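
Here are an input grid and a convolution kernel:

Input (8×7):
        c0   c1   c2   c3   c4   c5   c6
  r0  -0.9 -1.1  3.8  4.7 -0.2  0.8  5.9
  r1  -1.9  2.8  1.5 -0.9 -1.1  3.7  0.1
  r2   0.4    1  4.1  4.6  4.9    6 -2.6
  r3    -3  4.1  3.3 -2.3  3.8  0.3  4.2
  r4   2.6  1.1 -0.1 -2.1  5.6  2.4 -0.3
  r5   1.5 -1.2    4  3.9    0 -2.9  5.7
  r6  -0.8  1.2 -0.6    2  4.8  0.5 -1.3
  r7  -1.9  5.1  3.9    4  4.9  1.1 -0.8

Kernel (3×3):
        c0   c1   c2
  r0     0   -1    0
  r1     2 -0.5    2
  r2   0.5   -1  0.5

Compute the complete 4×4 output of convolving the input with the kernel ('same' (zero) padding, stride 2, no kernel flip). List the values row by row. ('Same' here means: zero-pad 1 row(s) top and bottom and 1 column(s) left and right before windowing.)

Output[0,0]: The receptive field on the zero-padded input at this output position is [0 0 0 / 0 -0.9 -1.1 / 0 -1.9 2.8]. Elementwise product with the kernel and sum: 0·-1 + 0·2 + -0.9·-0.5 + -1.1·2 + 0·0.5 + -1.9·-1 + 2.8·0.5.

1.55 4.75 13.6 0.4
8.75 5.25 15.05 9.15
1.8 -7.9 -5.5 -6.4
5.75 3.35 0.25 -2.7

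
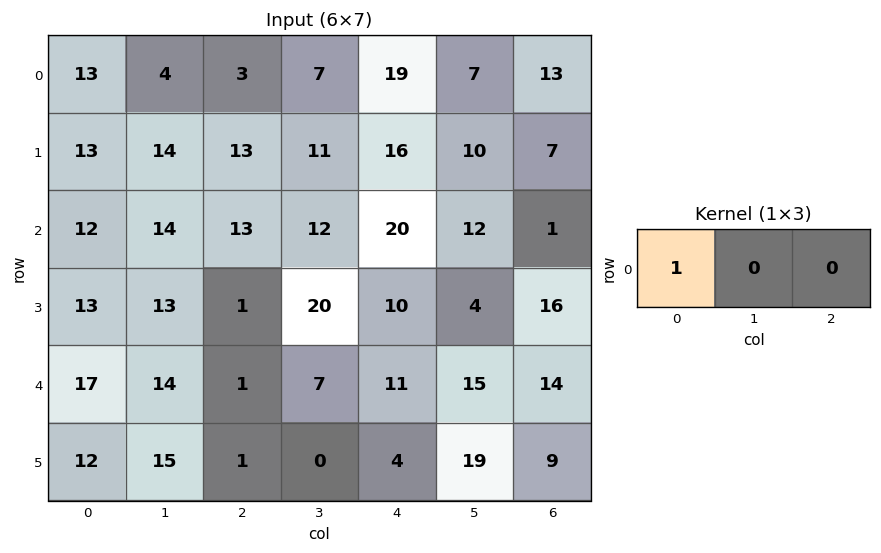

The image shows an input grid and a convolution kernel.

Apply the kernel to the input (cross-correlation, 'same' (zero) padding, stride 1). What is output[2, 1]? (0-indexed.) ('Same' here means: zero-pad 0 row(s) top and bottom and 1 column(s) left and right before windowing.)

12

The receptive field on the zero-padded input at this output position is [12 14 13]. Elementwise product with the kernel and sum: 12·1.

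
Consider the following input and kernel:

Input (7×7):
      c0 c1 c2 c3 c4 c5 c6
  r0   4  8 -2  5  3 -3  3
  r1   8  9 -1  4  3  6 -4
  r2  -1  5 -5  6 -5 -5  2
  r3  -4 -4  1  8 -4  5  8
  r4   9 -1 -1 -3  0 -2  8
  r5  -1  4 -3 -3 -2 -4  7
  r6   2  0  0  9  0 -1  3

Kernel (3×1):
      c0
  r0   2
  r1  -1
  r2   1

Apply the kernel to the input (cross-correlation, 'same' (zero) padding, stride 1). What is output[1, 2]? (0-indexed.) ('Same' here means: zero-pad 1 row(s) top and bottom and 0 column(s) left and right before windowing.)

-8

The receptive field on the zero-padded input at this output position is [-2 / -1 / -5]. Elementwise product with the kernel and sum: -2·2 + -1·-1 + -5·1.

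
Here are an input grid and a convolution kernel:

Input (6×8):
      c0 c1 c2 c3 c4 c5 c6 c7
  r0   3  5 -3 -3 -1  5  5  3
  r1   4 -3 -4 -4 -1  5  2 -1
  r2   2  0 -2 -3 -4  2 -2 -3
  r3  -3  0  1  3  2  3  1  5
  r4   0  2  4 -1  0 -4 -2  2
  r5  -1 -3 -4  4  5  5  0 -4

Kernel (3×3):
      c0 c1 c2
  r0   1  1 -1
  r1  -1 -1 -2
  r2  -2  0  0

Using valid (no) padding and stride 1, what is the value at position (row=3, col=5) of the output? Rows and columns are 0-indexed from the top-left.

The receptive field on the input at this output position is [3 1 5 / -4 -2 2 / 5 0 -4]. Elementwise product with the kernel and sum: 3·1 + 1·1 + 5·-1 + -4·-1 + -2·-1 + 2·-2 + 5·-2.

-9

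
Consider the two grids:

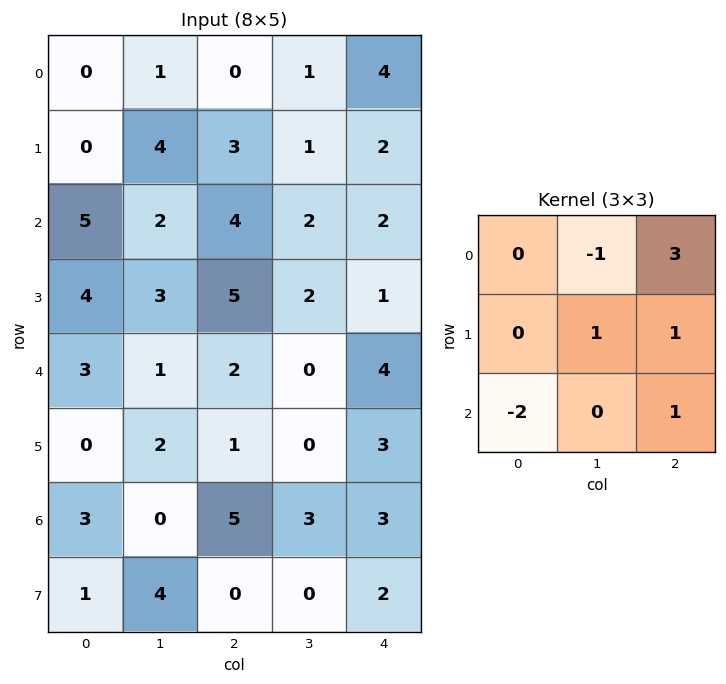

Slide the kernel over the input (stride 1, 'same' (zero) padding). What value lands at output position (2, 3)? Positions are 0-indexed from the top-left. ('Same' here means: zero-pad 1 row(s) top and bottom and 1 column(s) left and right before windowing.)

0

The receptive field on the zero-padded input at this output position is [3 1 2 / 4 2 2 / 5 2 1]. Elementwise product with the kernel and sum: 1·-1 + 2·3 + 2·1 + 2·1 + 5·-2 + 1·1.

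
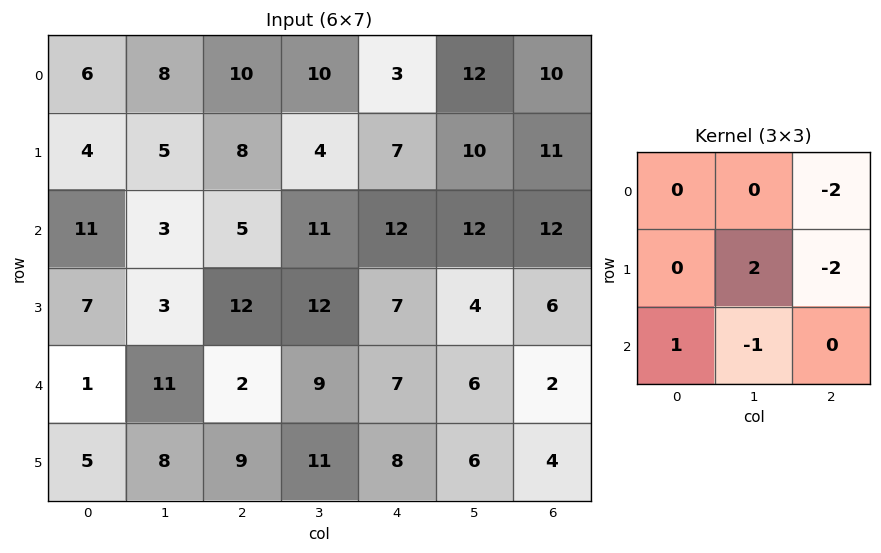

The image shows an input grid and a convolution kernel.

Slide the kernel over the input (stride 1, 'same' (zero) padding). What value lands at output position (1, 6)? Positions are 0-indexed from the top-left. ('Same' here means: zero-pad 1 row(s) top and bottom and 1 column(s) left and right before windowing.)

22

The receptive field on the zero-padded input at this output position is [12 10 0 / 10 11 0 / 12 12 0]. Elementwise product with the kernel and sum: 0·-2 + 11·2 + 0·-2 + 12·1 + 12·-1.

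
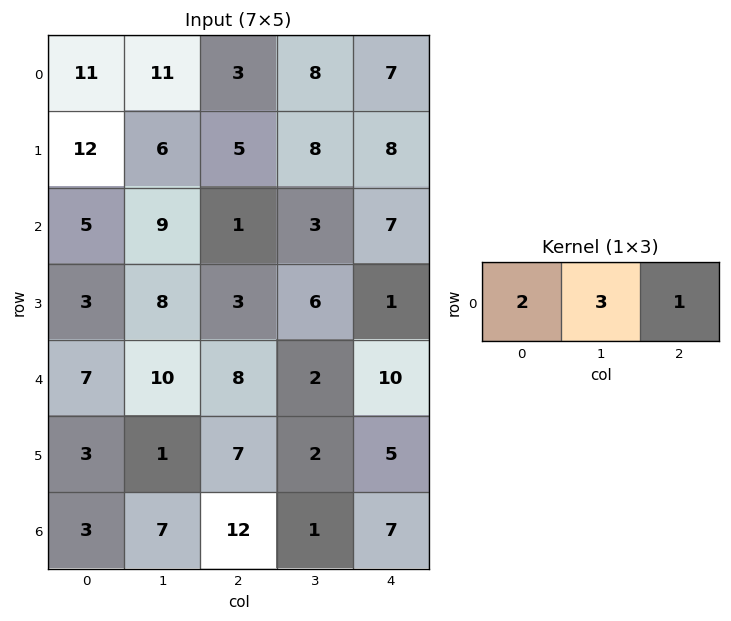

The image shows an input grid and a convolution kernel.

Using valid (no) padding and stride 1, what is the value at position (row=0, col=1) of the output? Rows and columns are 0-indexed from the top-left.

39

The receptive field on the input at this output position is [11 3 8]. Elementwise product with the kernel and sum: 11·2 + 3·3 + 8·1.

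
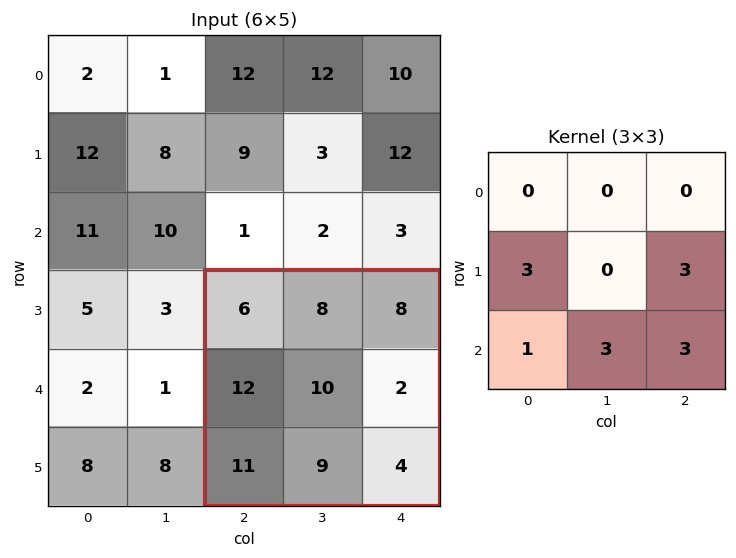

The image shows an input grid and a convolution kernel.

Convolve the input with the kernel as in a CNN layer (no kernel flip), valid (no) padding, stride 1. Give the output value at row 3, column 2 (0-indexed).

92

The receptive field on the input at this output position is [6 8 8 / 12 10 2 / 11 9 4]. Elementwise product with the kernel and sum: 12·3 + 2·3 + 11·1 + 9·3 + 4·3.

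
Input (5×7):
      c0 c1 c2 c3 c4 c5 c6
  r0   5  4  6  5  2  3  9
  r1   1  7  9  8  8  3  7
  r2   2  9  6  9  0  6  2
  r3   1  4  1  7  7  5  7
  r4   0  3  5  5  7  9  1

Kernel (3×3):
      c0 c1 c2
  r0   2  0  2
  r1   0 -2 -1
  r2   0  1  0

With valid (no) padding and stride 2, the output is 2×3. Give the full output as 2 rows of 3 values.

8 1 15
10 -4 -4

Output[0,0]: The receptive field on the input at this output position is [5 4 6 / 1 7 9 / 2 9 6]. Elementwise product with the kernel and sum: 5·2 + 6·2 + 7·-2 + 9·-1 + 9·1.
Output[0,1]: The receptive field on the input at this output position is [6 5 2 / 9 8 8 / 6 9 0]. Elementwise product with the kernel and sum: 6·2 + 2·2 + 8·-2 + 8·-1 + 9·1.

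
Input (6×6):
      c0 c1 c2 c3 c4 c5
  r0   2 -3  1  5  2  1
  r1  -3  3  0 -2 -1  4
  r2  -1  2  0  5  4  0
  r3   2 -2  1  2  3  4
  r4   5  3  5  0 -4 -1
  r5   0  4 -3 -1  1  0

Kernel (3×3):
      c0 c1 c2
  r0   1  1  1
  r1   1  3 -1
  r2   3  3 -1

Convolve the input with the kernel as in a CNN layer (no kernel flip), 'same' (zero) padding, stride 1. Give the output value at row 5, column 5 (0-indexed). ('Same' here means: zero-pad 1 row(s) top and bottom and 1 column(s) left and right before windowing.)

-4

The receptive field on the zero-padded input at this output position is [-4 -1 0 / 1 0 0 / 0 0 0]. Elementwise product with the kernel and sum: -4·1 + -1·1 + 0·1 + 1·1 + 0·3 + 0·-1 + 0·3 + 0·3 + 0·-1.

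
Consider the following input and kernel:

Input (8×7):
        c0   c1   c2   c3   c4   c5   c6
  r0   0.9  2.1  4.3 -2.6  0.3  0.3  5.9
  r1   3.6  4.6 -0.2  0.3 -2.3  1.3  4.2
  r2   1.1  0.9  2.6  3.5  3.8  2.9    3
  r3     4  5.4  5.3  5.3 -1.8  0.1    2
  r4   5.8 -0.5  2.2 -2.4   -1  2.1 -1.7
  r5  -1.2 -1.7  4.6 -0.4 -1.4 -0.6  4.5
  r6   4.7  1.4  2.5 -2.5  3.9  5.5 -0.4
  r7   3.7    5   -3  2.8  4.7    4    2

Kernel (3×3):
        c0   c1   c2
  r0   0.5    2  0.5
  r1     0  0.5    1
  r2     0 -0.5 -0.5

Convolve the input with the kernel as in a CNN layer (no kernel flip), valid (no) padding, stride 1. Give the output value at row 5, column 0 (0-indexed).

The receptive field on the input at this output position is [-1.2 -1.7 4.6 / 4.7 1.4 2.5 / 3.7 5 -3]. Elementwise product with the kernel and sum: -1.2·0.5 + -1.7·2 + 4.6·0.5 + 1.4·0.5 + 2.5·1 + 5·-0.5 + -3·-0.5.

0.5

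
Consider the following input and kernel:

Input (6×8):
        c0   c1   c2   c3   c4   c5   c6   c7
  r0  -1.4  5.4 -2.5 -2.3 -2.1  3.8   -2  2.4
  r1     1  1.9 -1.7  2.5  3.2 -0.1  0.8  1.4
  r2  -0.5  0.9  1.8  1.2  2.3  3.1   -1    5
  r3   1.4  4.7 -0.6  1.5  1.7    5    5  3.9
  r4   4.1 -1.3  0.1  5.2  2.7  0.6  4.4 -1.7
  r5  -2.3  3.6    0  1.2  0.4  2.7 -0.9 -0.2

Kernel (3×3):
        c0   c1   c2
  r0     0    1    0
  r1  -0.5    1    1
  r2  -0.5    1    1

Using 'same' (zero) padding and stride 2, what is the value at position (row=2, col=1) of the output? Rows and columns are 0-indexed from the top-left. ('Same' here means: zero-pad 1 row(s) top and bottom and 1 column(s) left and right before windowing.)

4.75

The receptive field on the zero-padded input at this output position is [4.7 -0.6 1.5 / -1.3 0.1 5.2 / 3.6 0 1.2]. Elementwise product with the kernel and sum: -0.6·1 + -1.3·-0.5 + 0.1·1 + 5.2·1 + 3.6·-0.5 + 0·1 + 1.2·1.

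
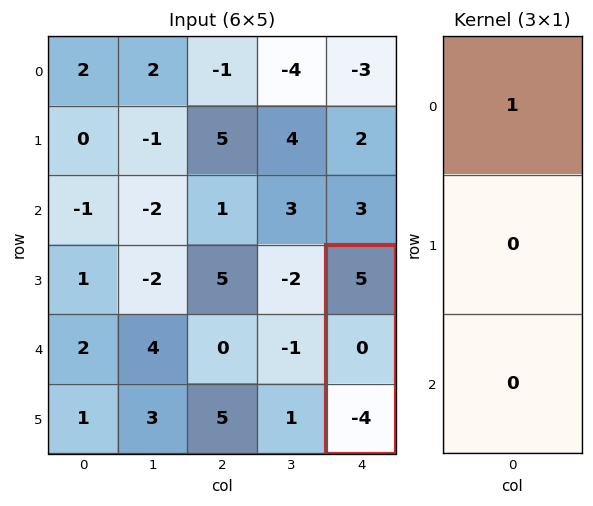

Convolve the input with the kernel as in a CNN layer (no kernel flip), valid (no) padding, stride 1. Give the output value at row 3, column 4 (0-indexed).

The receptive field on the input at this output position is [5 / 0 / -4]. Elementwise product with the kernel and sum: 5·1.

5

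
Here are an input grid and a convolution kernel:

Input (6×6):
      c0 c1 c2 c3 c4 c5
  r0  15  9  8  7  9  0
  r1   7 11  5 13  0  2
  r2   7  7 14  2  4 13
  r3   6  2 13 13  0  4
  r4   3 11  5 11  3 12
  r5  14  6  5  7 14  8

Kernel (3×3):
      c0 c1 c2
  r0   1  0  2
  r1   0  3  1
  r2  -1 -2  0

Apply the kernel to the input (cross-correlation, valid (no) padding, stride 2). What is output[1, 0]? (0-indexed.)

The receptive field on the input at this output position is [7 7 14 / 6 2 13 / 3 11 5]. Elementwise product with the kernel and sum: 7·1 + 14·2 + 2·3 + 13·1 + 3·-1 + 11·-2.

29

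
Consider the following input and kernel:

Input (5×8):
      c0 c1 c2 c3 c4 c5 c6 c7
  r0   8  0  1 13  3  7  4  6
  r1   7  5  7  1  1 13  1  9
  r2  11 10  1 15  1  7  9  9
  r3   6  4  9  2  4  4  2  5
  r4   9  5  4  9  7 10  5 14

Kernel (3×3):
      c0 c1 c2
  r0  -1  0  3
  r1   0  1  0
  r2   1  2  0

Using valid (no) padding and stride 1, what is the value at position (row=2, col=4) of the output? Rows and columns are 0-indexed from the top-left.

The receptive field on the input at this output position is [1 7 9 / 4 4 2 / 7 10 5]. Elementwise product with the kernel and sum: 1·-1 + 9·3 + 4·1 + 7·1 + 10·2.

57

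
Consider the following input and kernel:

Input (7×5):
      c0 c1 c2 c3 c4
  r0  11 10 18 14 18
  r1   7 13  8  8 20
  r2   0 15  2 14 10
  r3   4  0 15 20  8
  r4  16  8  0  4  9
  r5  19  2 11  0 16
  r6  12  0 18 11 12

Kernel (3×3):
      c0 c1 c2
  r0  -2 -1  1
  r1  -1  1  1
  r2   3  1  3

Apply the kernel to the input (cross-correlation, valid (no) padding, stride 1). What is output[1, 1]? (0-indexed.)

The receptive field on the input at this output position is [13 8 8 / 15 2 14 / 0 15 20]. Elementwise product with the kernel and sum: 13·-2 + 8·-1 + 8·1 + 15·-1 + 2·1 + 14·1 + 0·3 + 15·1 + 20·3.

50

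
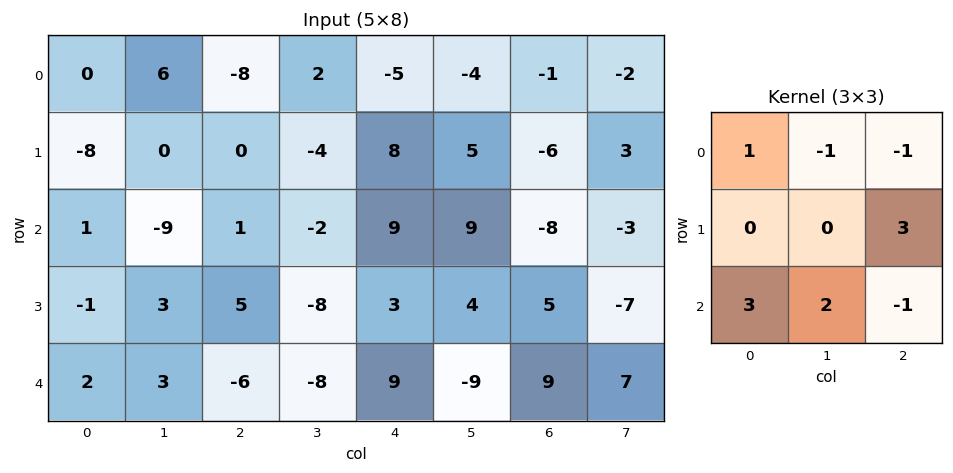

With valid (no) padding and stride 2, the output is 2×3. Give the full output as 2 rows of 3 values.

-14 9 35
42 -40 23

Output[0,0]: The receptive field on the input at this output position is [0 6 -8 / -8 0 0 / 1 -9 1]. Elementwise product with the kernel and sum: 0·1 + 6·-1 + -8·-1 + 0·3 + 1·3 + -9·2 + 1·-1.
Output[0,1]: The receptive field on the input at this output position is [-8 2 -5 / 0 -4 8 / 1 -2 9]. Elementwise product with the kernel and sum: -8·1 + 2·-1 + -5·-1 + 8·3 + 1·3 + -2·2 + 9·-1.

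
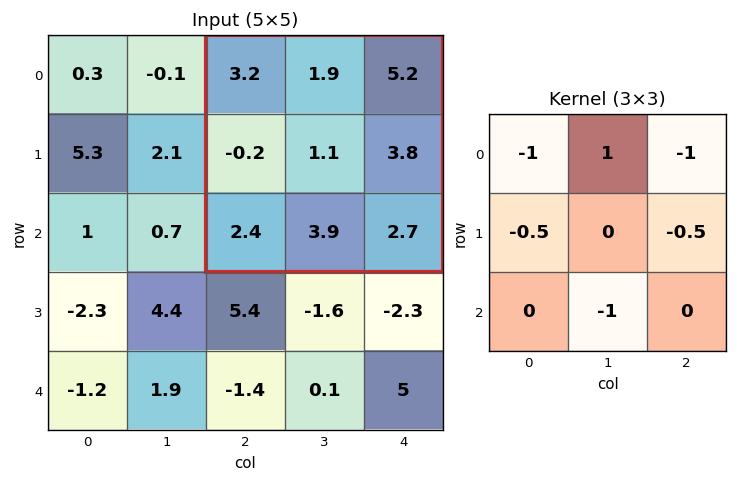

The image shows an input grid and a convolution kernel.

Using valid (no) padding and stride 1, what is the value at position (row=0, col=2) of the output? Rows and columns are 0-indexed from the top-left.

-12.2

The receptive field on the input at this output position is [3.2 1.9 5.2 / -0.2 1.1 3.8 / 2.4 3.9 2.7]. Elementwise product with the kernel and sum: 3.2·-1 + 1.9·1 + 5.2·-1 + -0.2·-0.5 + 3.8·-0.5 + 3.9·-1.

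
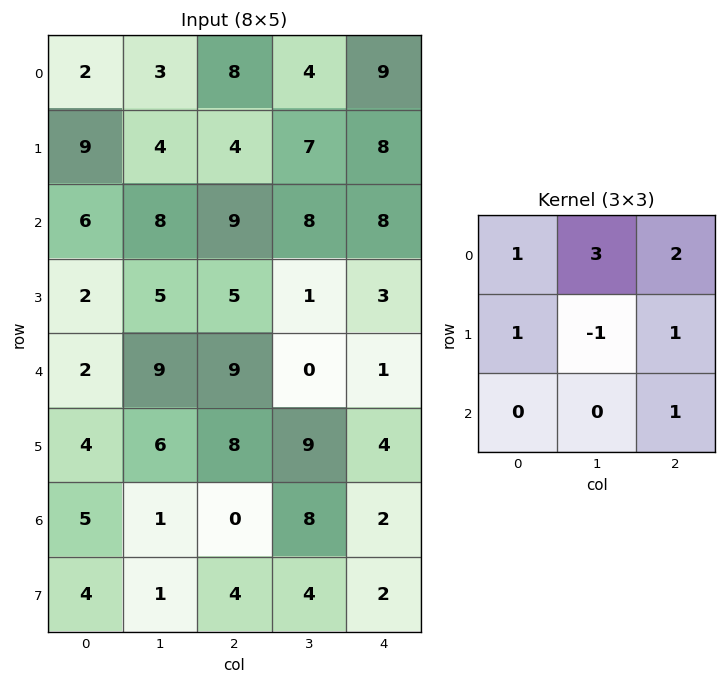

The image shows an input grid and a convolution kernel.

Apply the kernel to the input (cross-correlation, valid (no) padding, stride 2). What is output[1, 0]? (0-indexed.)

59

The receptive field on the input at this output position is [6 8 9 / 2 5 5 / 2 9 9]. Elementwise product with the kernel and sum: 6·1 + 8·3 + 9·2 + 2·1 + 5·-1 + 5·1 + 9·1.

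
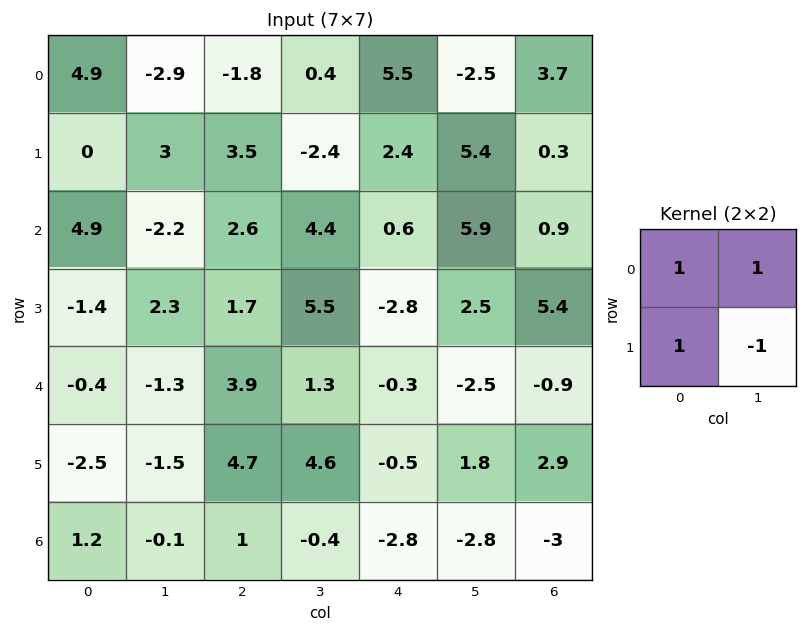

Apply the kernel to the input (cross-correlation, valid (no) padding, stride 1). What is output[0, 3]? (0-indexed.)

1.1

The receptive field on the input at this output position is [0.4 5.5 / -2.4 2.4]. Elementwise product with the kernel and sum: 0.4·1 + 5.5·1 + -2.4·1 + 2.4·-1.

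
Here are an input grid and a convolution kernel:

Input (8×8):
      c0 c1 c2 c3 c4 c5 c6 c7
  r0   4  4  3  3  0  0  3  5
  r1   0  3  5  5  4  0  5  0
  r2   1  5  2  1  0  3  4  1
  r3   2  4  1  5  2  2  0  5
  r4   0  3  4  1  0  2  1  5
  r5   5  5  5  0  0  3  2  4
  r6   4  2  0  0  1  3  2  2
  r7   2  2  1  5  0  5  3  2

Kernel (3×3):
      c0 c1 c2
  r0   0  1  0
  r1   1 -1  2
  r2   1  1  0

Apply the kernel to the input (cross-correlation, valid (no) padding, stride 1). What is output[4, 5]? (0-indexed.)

The receptive field on the input at this output position is [2 1 5 / 3 2 4 / 3 2 2]. Elementwise product with the kernel and sum: 1·1 + 3·1 + 2·-1 + 4·2 + 3·1 + 2·1.

15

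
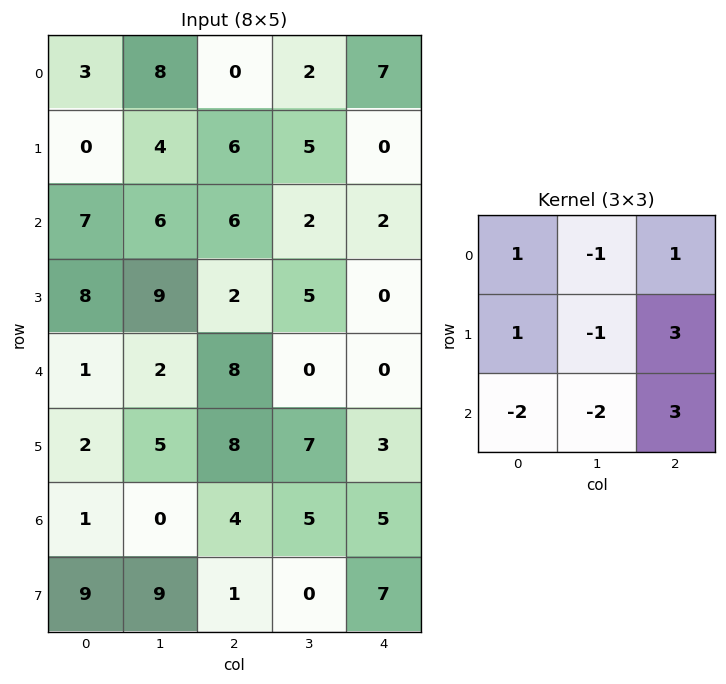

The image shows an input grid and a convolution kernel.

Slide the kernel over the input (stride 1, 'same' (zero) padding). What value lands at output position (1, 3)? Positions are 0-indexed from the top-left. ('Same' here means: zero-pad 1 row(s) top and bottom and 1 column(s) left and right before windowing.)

The receptive field on the zero-padded input at this output position is [0 2 7 / 6 5 0 / 6 2 2]. Elementwise product with the kernel and sum: 0·1 + 2·-1 + 7·1 + 6·1 + 5·-1 + 0·3 + 6·-2 + 2·-2 + 2·3.

-4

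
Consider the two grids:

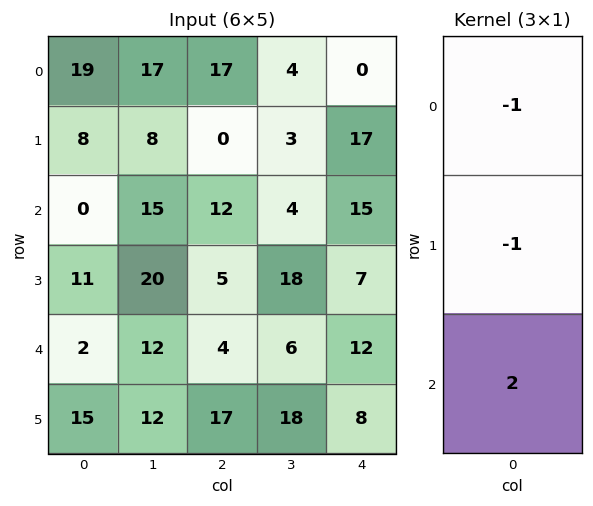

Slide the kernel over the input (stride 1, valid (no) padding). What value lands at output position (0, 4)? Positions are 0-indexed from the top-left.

13

The receptive field on the input at this output position is [0 / 17 / 15]. Elementwise product with the kernel and sum: 0·-1 + 17·-1 + 15·2.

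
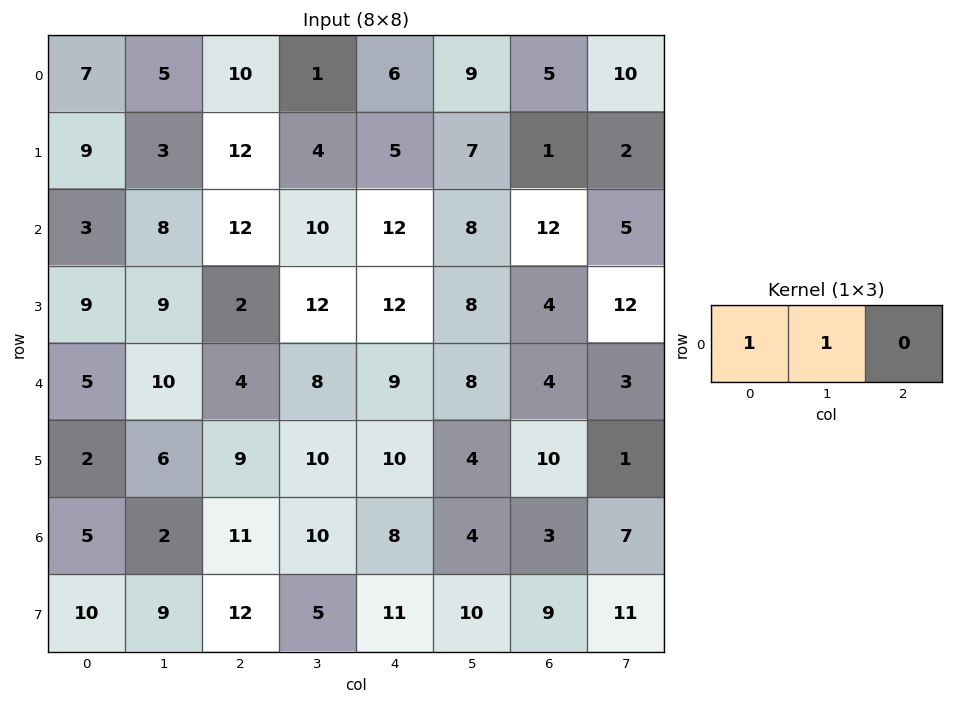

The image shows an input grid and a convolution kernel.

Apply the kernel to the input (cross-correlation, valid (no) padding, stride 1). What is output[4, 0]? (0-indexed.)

15

The receptive field on the input at this output position is [5 10 4]. Elementwise product with the kernel and sum: 5·1 + 10·1.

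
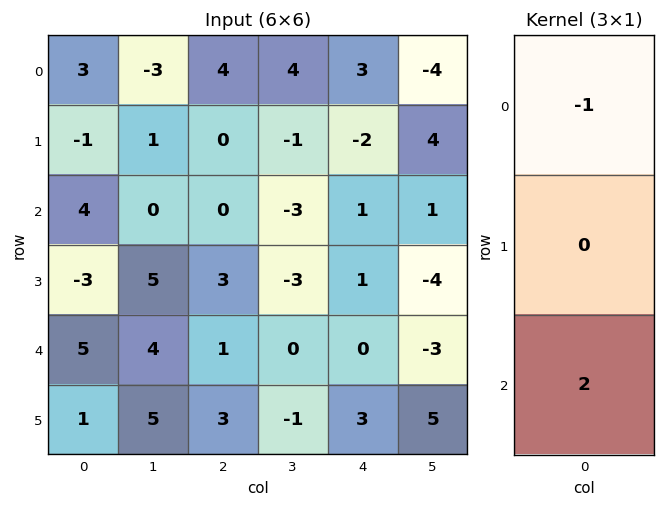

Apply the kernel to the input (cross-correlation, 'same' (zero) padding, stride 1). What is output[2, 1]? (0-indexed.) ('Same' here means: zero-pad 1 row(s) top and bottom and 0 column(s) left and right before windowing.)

The receptive field on the zero-padded input at this output position is [1 / 0 / 5]. Elementwise product with the kernel and sum: 1·-1 + 5·2.

9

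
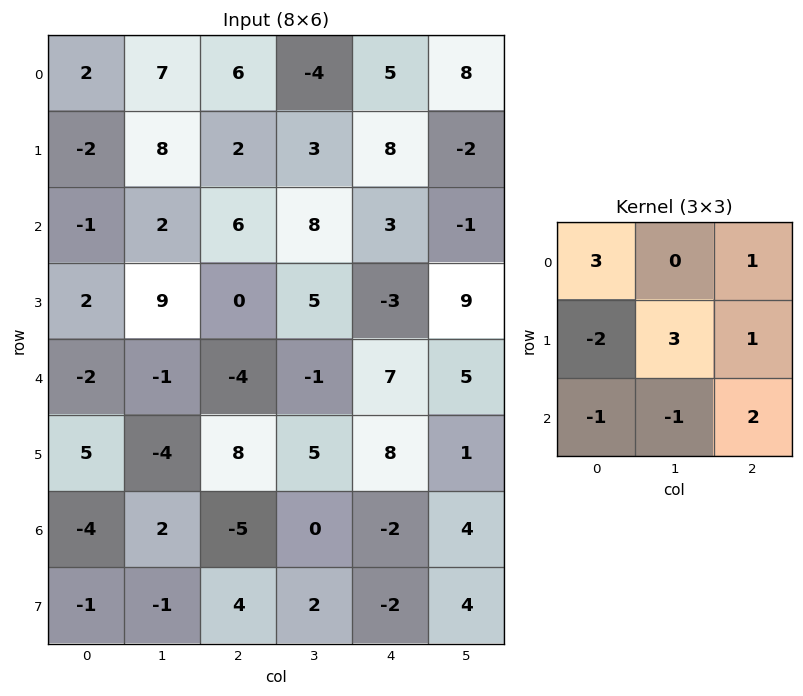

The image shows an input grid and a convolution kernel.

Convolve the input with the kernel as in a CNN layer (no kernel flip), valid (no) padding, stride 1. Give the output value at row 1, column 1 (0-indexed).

50

The receptive field on the input at this output position is [8 2 3 / 2 6 8 / 9 0 5]. Elementwise product with the kernel and sum: 8·3 + 3·1 + 2·-2 + 6·3 + 8·1 + 9·-1 + 0·-1 + 5·2.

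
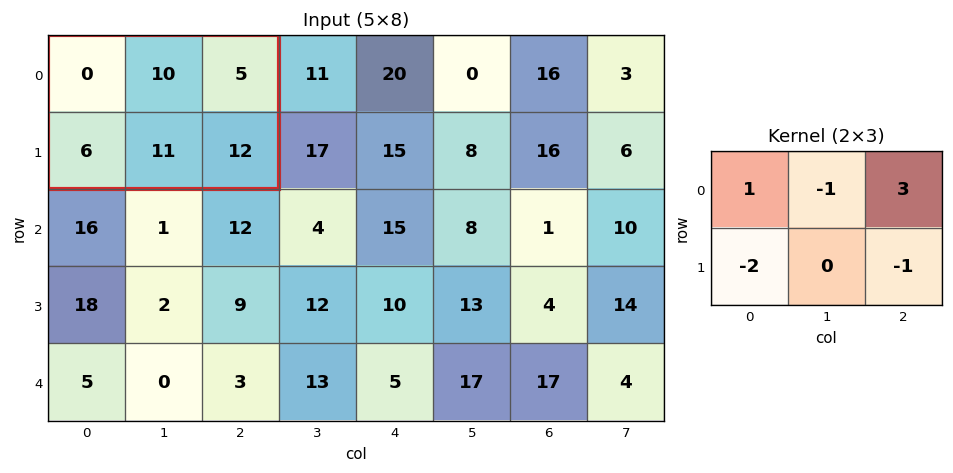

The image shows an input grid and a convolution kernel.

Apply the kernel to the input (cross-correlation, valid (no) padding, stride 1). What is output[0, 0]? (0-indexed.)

-19

The receptive field on the input at this output position is [0 10 5 / 6 11 12]. Elementwise product with the kernel and sum: 0·1 + 10·-1 + 5·3 + 6·-2 + 12·-1.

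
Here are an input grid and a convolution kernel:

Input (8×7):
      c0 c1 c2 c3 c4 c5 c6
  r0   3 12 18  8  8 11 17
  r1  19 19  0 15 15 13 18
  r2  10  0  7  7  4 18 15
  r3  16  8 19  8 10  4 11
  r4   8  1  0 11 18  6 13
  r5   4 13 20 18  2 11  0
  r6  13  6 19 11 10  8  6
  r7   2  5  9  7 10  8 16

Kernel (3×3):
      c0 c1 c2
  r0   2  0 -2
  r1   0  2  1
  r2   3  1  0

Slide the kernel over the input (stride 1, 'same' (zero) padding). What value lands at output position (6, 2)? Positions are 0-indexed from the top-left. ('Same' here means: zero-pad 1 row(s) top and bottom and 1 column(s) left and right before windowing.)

63

The receptive field on the zero-padded input at this output position is [13 20 18 / 6 19 11 / 5 9 7]. Elementwise product with the kernel and sum: 13·2 + 18·-2 + 19·2 + 11·1 + 5·3 + 9·1.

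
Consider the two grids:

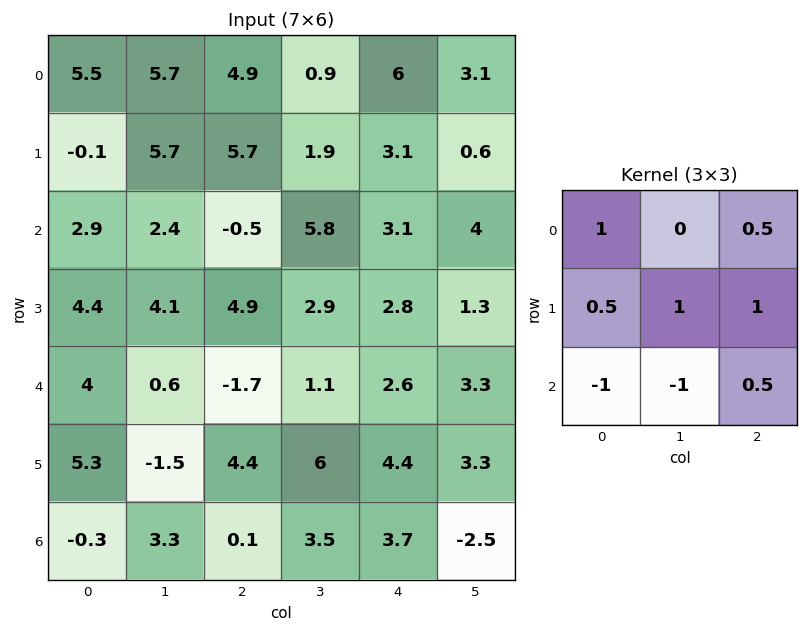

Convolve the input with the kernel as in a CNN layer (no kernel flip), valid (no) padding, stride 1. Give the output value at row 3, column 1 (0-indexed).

The receptive field on the input at this output position is [4.1 4.9 2.9 / 0.6 -1.7 1.1 / -1.5 4.4 6]. Elementwise product with the kernel and sum: 4.1·1 + 2.9·0.5 + 0.6·0.5 + -1.7·1 + 1.1·1 + -1.5·-1 + 4.4·-1 + 6·0.5.

5.35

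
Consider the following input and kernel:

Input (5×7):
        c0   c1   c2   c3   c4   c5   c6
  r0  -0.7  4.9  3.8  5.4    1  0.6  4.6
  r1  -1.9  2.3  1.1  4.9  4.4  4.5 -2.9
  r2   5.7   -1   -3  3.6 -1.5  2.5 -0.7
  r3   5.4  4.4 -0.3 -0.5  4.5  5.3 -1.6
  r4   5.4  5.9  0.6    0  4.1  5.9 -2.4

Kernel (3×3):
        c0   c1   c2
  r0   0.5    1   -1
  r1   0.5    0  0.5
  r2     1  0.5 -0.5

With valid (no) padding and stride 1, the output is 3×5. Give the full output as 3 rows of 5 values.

Output[0,0]: The receptive field on the input at this output position is [-0.7 4.9 3.8 / -1.9 2.3 1.1 / 5.7 -1 -3]. Elementwise product with the kernel and sum: -0.7·0.5 + 4.9·1 + 3.8·-1 + -1.9·0.5 + 1.1·0.5 + 5.7·1 + -1·0.5 + -3·-0.5.

7.05 0.15 8.6 9.4 -2.65
9.35 3.15 -4 4.5 16.45
15.45 1.05 4.25 -0.7 12.15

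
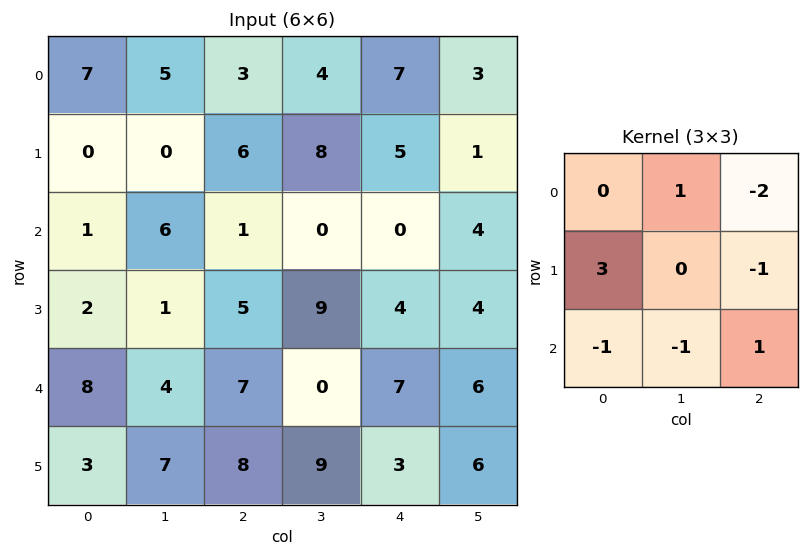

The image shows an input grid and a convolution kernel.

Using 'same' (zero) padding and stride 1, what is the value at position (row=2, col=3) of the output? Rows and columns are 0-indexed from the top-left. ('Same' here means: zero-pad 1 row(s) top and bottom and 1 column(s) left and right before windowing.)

The receptive field on the zero-padded input at this output position is [6 8 5 / 1 0 0 / 5 9 4]. Elementwise product with the kernel and sum: 8·1 + 5·-2 + 1·3 + 0·-1 + 5·-1 + 9·-1 + 4·1.

-9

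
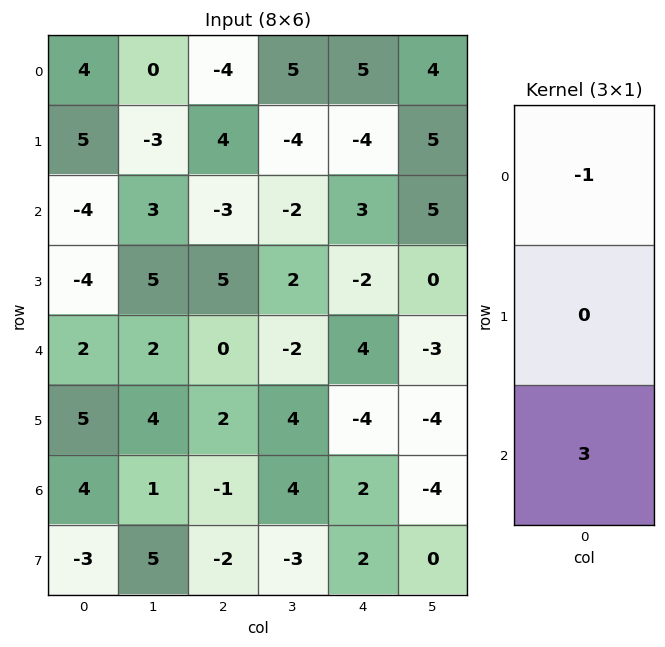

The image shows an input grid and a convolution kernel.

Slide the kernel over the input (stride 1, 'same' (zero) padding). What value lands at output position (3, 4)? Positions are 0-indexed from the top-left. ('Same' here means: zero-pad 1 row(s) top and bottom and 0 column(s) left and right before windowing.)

9

The receptive field on the zero-padded input at this output position is [3 / -2 / 4]. Elementwise product with the kernel and sum: 3·-1 + 4·3.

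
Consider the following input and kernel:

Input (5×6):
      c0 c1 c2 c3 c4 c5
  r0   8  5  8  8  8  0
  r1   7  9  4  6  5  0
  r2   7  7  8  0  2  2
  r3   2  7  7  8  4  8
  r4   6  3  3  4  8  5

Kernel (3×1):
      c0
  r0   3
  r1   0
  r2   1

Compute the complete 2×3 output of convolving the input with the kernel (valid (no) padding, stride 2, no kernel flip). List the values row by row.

31 32 26
27 27 14

Output[0,0]: The receptive field on the input at this output position is [8 / 7 / 7]. Elementwise product with the kernel and sum: 8·3 + 7·1.
Output[0,1]: The receptive field on the input at this output position is [8 / 4 / 8]. Elementwise product with the kernel and sum: 8·3 + 8·1.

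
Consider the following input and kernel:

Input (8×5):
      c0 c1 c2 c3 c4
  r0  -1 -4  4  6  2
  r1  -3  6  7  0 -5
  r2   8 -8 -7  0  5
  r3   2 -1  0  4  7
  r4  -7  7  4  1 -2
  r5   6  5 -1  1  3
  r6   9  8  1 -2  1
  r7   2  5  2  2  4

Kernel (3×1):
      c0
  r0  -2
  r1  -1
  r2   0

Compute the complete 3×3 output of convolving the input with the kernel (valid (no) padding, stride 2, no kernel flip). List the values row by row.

Output[0,0]: The receptive field on the input at this output position is [-1 / -3 / 8]. Elementwise product with the kernel and sum: -1·-2 + -3·-1.
Output[0,1]: The receptive field on the input at this output position is [4 / 7 / -7]. Elementwise product with the kernel and sum: 4·-2 + 7·-1.

5 -15 1
-18 14 -17
8 -7 1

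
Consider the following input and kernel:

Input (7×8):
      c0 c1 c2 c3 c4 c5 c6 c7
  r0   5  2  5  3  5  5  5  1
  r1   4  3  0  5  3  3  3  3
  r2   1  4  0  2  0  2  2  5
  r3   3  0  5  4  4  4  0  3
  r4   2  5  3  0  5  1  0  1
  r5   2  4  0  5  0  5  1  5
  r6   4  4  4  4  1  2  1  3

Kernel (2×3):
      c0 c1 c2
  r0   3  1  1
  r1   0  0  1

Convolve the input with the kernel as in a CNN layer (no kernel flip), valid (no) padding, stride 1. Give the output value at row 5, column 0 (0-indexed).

14

The receptive field on the input at this output position is [2 4 0 / 4 4 4]. Elementwise product with the kernel and sum: 2·3 + 4·1 + 0·1 + 4·1.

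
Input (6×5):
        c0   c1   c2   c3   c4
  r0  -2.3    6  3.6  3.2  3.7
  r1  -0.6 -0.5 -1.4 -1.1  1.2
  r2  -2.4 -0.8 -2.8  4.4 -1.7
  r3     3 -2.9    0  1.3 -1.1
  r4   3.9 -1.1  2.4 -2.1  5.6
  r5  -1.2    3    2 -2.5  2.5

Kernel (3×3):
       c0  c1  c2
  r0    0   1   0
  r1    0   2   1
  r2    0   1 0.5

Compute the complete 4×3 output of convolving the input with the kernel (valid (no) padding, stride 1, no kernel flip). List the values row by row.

Output[0,0]: The receptive field on the input at this output position is [-2.3 6 3.6 / -0.6 -0.5 -1.4 / -2.4 -0.8 -2.8]. Elementwise product with the kernel and sum: 6·1 + -0.5·2 + -1.4·1 + -0.8·1 + -2.8·0.5.

1.4 -0.9 5.75
-7.8 -1.95 6.75
-6.5 -0.15 6.6
1.3 3.45 1.45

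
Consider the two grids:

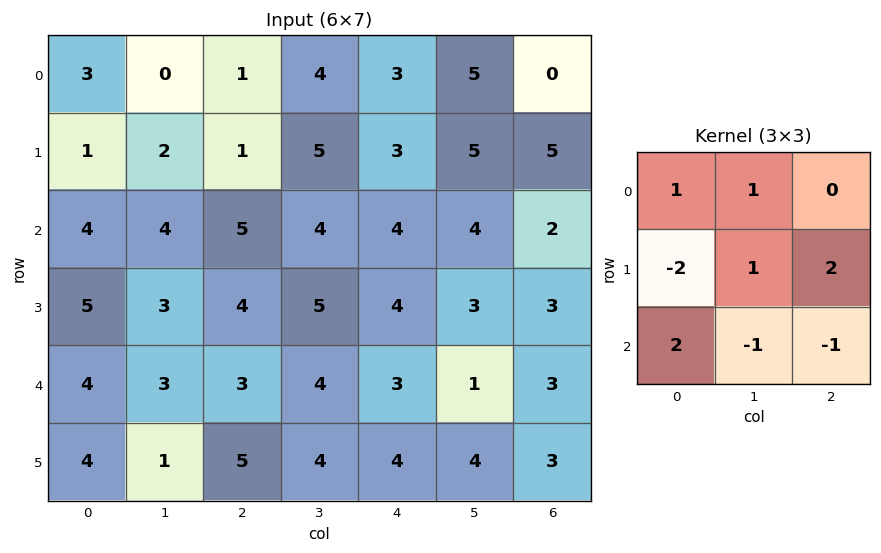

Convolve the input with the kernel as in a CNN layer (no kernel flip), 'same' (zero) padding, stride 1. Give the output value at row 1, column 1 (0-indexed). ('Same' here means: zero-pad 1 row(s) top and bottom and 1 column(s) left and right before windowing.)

The receptive field on the zero-padded input at this output position is [3 0 1 / 1 2 1 / 4 4 5]. Elementwise product with the kernel and sum: 3·1 + 0·1 + 1·-2 + 2·1 + 1·2 + 4·2 + 4·-1 + 5·-1.

4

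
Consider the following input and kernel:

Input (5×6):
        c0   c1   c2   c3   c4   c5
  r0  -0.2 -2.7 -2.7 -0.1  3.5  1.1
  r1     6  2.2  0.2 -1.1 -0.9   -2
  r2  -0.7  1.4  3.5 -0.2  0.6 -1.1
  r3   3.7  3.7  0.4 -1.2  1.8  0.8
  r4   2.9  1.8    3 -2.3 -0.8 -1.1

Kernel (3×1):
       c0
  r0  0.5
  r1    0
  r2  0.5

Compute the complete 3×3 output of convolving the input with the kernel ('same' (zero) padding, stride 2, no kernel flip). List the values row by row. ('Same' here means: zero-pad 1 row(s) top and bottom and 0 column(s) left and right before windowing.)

Output[0,0]: The receptive field on the zero-padded input at this output position is [0 / -0.2 / 6]. Elementwise product with the kernel and sum: 0·0.5 + 6·0.5.

3 0.1 -0.45
4.85 0.3 0.45
1.85 0.2 0.9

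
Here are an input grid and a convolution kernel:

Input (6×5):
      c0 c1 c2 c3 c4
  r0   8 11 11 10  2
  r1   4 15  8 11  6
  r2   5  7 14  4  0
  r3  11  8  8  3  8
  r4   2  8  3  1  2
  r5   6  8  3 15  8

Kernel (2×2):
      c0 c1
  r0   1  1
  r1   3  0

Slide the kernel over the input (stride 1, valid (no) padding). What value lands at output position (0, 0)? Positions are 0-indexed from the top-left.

31

The receptive field on the input at this output position is [8 11 / 4 15]. Elementwise product with the kernel and sum: 8·1 + 11·1 + 4·3.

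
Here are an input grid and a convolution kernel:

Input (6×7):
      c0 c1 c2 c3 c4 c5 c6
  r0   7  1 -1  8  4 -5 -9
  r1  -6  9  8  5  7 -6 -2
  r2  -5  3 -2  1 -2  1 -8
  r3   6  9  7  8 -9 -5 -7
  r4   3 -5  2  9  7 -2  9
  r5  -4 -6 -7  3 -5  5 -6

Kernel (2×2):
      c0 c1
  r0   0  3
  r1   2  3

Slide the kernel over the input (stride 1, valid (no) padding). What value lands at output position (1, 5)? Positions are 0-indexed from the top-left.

The receptive field on the input at this output position is [-6 -2 / 1 -8]. Elementwise product with the kernel and sum: -2·3 + 1·2 + -8·3.

-28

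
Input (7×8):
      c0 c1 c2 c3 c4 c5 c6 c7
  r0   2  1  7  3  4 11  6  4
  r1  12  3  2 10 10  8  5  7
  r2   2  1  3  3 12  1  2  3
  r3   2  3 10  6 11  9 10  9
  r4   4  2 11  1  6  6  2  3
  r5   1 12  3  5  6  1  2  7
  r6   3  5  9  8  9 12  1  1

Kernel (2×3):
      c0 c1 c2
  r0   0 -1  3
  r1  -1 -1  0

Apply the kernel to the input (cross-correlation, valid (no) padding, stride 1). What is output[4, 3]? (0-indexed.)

The receptive field on the input at this output position is [1 6 6 / 5 6 1]. Elementwise product with the kernel and sum: 6·-1 + 6·3 + 5·-1 + 6·-1.

1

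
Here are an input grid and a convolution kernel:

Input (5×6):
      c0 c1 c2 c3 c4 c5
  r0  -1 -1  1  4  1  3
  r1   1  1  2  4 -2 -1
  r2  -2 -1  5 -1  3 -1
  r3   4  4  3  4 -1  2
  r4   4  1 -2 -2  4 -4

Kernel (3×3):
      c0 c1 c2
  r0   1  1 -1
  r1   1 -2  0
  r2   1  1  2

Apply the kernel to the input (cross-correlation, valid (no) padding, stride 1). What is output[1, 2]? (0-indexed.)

The receptive field on the input at this output position is [2 4 -2 / 5 -1 3 / 3 4 -1]. Elementwise product with the kernel and sum: 2·1 + 4·1 + -2·-1 + 5·1 + -1·-2 + 3·1 + 4·1 + -1·2.

20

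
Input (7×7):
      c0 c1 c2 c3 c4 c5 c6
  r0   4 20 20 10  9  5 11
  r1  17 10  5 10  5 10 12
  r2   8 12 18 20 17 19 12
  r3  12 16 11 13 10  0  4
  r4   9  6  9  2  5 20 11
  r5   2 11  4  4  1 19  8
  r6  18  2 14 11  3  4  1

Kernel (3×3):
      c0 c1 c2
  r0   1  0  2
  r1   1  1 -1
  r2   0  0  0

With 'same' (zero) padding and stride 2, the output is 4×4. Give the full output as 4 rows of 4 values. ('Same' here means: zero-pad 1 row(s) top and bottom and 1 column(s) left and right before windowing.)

-16 30 14 16
16 40 48 41
35 55 0 31
38 24 52 24

Output[0,0]: The receptive field on the zero-padded input at this output position is [0 0 0 / 0 4 20 / 0 17 10]. Elementwise product with the kernel and sum: 0·1 + 0·2 + 0·1 + 4·1 + 20·-1.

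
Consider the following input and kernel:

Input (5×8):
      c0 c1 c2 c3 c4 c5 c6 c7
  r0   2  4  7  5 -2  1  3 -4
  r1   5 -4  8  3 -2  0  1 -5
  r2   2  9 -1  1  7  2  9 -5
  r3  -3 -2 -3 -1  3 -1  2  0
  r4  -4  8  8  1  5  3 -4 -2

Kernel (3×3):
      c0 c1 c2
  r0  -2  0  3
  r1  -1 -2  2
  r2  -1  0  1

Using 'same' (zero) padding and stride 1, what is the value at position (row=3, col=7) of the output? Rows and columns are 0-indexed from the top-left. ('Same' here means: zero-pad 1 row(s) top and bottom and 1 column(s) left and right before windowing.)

-16

The receptive field on the zero-padded input at this output position is [9 -5 0 / 2 0 0 / -4 -2 0]. Elementwise product with the kernel and sum: 9·-2 + 0·3 + 2·-1 + 0·-2 + 0·2 + -4·-1 + 0·1.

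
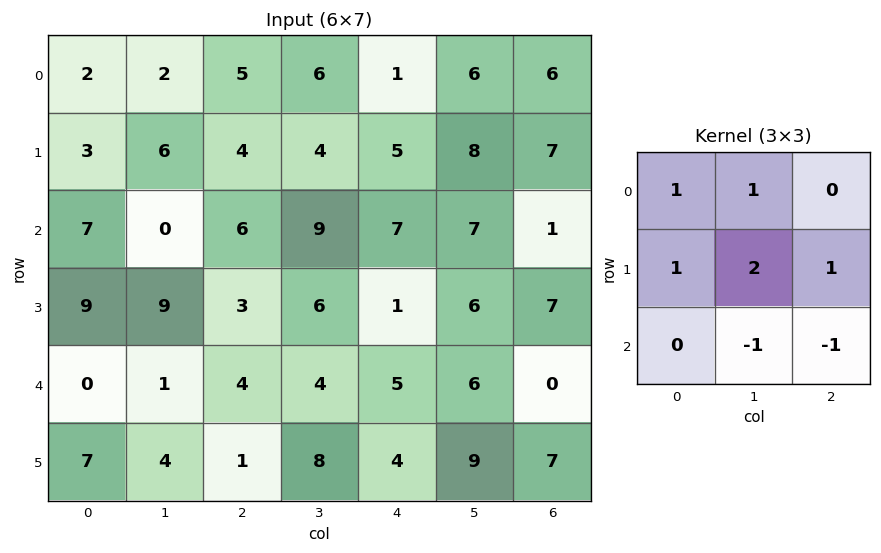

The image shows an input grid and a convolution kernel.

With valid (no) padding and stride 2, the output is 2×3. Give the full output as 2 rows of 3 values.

17 12 27
32 22 28

Output[0,0]: The receptive field on the input at this output position is [2 2 5 / 3 6 4 / 7 0 6]. Elementwise product with the kernel and sum: 2·1 + 2·1 + 3·1 + 6·2 + 4·1 + 0·-1 + 6·-1.
Output[0,1]: The receptive field on the input at this output position is [5 6 1 / 4 4 5 / 6 9 7]. Elementwise product with the kernel and sum: 5·1 + 6·1 + 4·1 + 4·2 + 5·1 + 9·-1 + 7·-1.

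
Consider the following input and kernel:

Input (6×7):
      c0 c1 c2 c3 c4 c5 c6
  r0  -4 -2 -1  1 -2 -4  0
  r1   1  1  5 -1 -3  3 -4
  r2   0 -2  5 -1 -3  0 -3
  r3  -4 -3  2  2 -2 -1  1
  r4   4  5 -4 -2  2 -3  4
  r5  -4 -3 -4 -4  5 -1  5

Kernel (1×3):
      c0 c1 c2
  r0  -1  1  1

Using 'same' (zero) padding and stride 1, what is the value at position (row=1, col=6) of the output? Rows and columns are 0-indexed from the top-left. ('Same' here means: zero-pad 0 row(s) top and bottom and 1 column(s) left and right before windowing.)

The receptive field on the zero-padded input at this output position is [3 -4 0]. Elementwise product with the kernel and sum: 3·-1 + -4·1 + 0·1.

-7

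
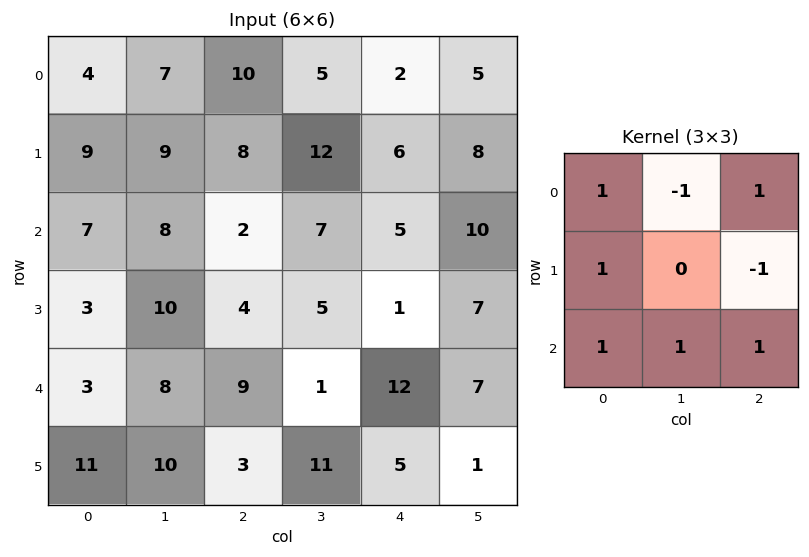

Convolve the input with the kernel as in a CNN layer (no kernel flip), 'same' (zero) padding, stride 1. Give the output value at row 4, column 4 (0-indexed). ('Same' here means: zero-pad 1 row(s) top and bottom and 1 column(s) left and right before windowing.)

22

The receptive field on the zero-padded input at this output position is [5 1 7 / 1 12 7 / 11 5 1]. Elementwise product with the kernel and sum: 5·1 + 1·-1 + 7·1 + 1·1 + 7·-1 + 11·1 + 5·1 + 1·1.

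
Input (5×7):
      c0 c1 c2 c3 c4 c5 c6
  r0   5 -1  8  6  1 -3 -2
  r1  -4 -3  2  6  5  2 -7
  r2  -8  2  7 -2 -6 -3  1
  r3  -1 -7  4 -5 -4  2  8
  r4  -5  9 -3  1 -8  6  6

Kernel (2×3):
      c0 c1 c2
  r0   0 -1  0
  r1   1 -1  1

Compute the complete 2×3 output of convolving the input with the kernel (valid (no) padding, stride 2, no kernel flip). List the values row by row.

2 -5 -1
8 7 5

Output[0,0]: The receptive field on the input at this output position is [5 -1 8 / -4 -3 2]. Elementwise product with the kernel and sum: -1·-1 + -4·1 + -3·-1 + 2·1.
Output[0,1]: The receptive field on the input at this output position is [8 6 1 / 2 6 5]. Elementwise product with the kernel and sum: 6·-1 + 2·1 + 6·-1 + 5·1.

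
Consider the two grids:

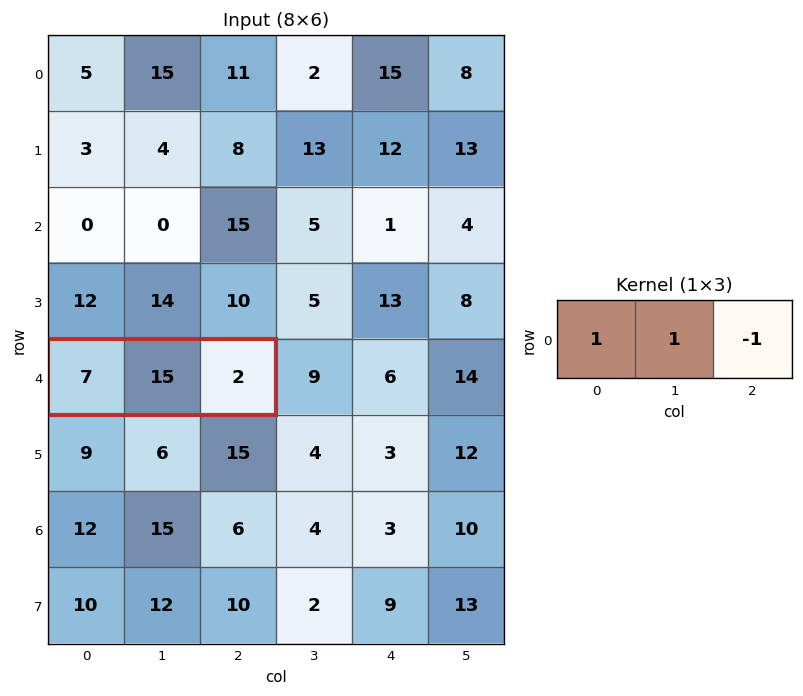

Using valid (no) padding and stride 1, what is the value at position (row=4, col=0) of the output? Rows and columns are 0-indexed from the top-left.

20

The receptive field on the input at this output position is [7 15 2]. Elementwise product with the kernel and sum: 7·1 + 15·1 + 2·-1.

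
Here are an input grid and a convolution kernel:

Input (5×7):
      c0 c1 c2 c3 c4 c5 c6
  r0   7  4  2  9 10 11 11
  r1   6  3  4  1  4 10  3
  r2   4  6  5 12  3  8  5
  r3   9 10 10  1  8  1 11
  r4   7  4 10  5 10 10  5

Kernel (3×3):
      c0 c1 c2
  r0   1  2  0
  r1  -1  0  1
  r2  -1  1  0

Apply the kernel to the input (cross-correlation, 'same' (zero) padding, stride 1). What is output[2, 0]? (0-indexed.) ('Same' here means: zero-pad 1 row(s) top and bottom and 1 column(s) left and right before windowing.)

27

The receptive field on the zero-padded input at this output position is [0 6 3 / 0 4 6 / 0 9 10]. Elementwise product with the kernel and sum: 0·1 + 6·2 + 0·-1 + 6·1 + 0·-1 + 9·1.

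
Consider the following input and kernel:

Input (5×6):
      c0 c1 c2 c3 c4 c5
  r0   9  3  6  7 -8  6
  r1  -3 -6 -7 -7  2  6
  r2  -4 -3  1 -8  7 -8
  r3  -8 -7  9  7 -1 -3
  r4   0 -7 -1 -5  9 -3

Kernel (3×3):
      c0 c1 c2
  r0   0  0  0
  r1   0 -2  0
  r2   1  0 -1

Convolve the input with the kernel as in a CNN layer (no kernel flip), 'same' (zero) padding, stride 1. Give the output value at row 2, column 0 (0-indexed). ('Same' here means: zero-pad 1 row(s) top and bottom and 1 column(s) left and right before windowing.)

15

The receptive field on the zero-padded input at this output position is [0 -3 -6 / 0 -4 -3 / 0 -8 -7]. Elementwise product with the kernel and sum: -4·-2 + 0·1 + -7·-1.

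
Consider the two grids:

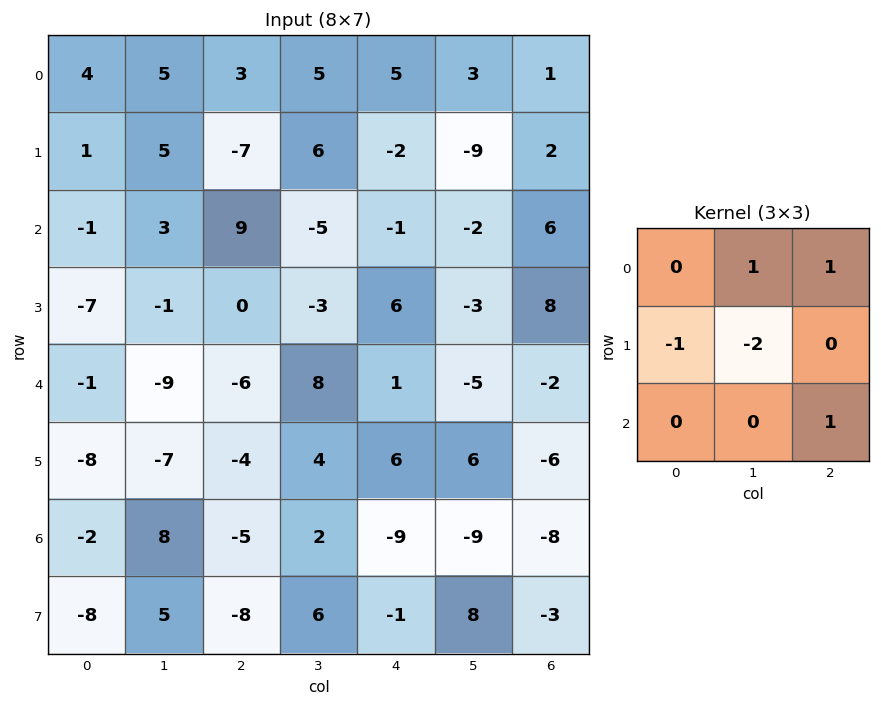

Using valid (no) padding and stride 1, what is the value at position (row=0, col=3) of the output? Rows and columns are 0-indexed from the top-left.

The receptive field on the input at this output position is [5 5 3 / 6 -2 -9 / -5 -1 -2]. Elementwise product with the kernel and sum: 5·1 + 3·1 + 6·-1 + -2·-2 + -2·1.

4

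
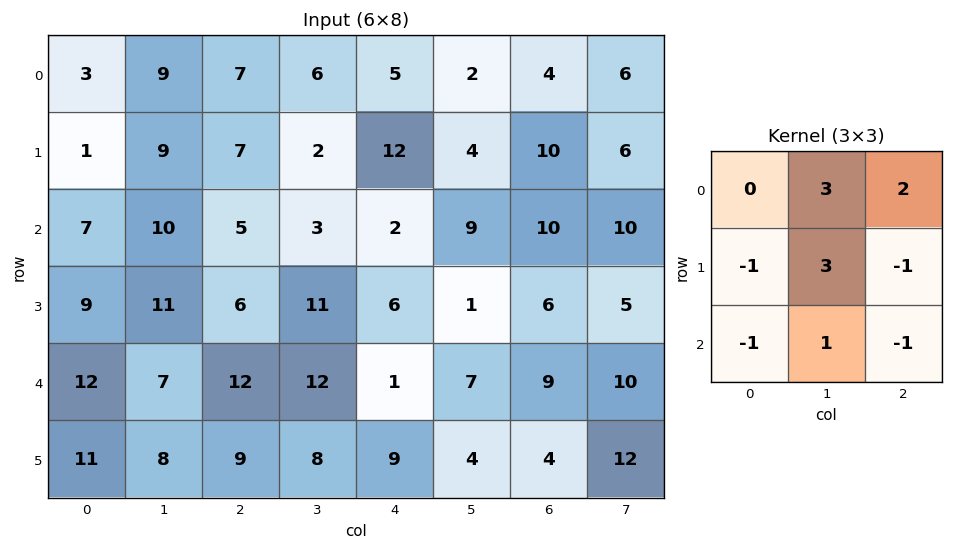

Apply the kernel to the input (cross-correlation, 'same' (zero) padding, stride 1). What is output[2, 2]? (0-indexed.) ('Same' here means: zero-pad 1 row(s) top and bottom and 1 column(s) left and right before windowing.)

11

The receptive field on the zero-padded input at this output position is [9 7 2 / 10 5 3 / 11 6 11]. Elementwise product with the kernel and sum: 7·3 + 2·2 + 10·-1 + 5·3 + 3·-1 + 11·-1 + 6·1 + 11·-1.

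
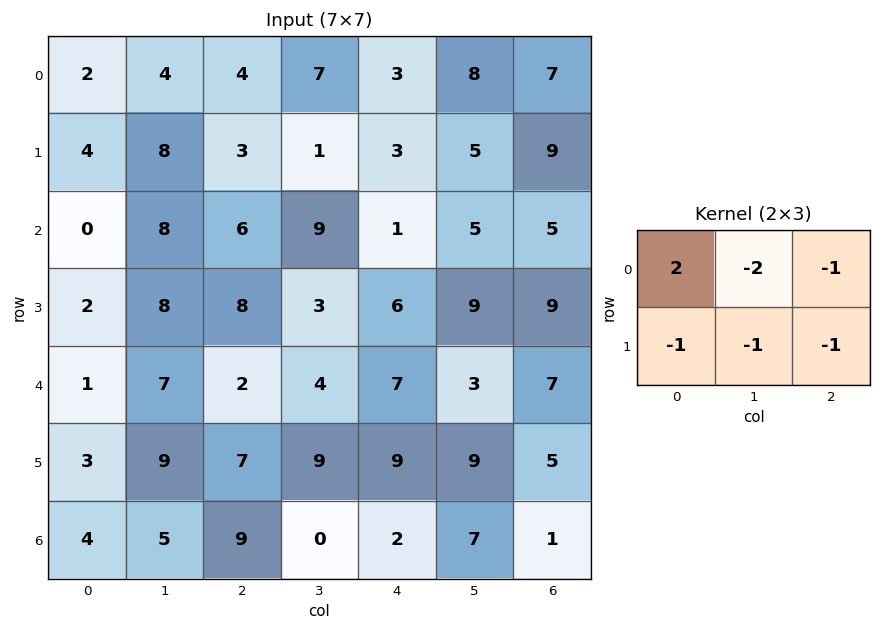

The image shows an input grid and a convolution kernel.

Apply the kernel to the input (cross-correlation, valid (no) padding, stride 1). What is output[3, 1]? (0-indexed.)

-16

The receptive field on the input at this output position is [8 8 3 / 7 2 4]. Elementwise product with the kernel and sum: 8·2 + 8·-2 + 3·-1 + 7·-1 + 2·-1 + 4·-1.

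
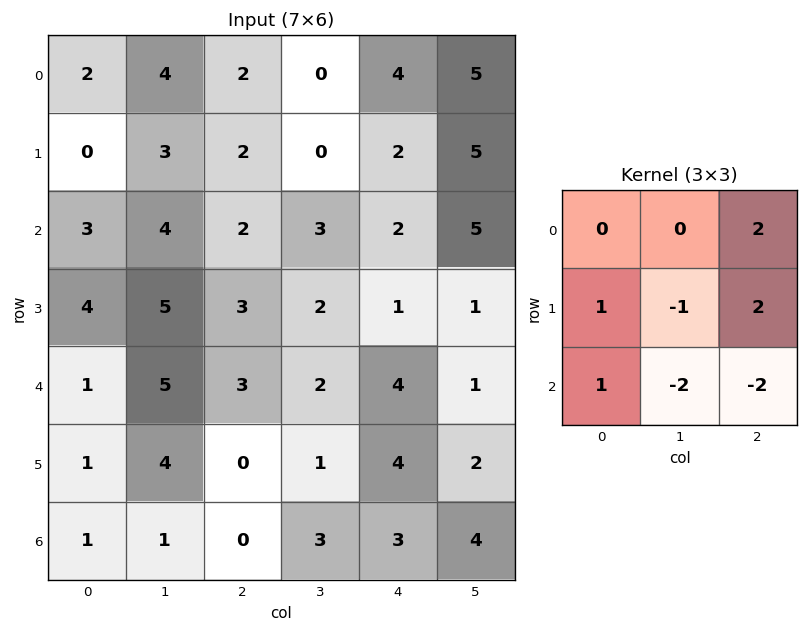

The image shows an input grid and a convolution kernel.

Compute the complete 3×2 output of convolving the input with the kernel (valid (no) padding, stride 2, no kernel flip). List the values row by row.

-4 6
-6 -2
2 3

Output[0,0]: The receptive field on the input at this output position is [2 4 2 / 0 3 2 / 3 4 2]. Elementwise product with the kernel and sum: 2·2 + 0·1 + 3·-1 + 2·2 + 3·1 + 4·-2 + 2·-2.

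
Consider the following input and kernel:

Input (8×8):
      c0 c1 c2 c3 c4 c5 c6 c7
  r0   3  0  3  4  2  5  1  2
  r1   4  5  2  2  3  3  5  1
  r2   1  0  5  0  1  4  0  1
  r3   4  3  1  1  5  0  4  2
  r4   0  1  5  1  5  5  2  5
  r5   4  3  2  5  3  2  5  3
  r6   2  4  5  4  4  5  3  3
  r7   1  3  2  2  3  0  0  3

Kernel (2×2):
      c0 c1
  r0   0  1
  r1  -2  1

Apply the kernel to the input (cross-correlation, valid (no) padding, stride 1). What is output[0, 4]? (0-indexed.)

The receptive field on the input at this output position is [2 5 / 3 3]. Elementwise product with the kernel and sum: 5·1 + 3·-2 + 3·1.

2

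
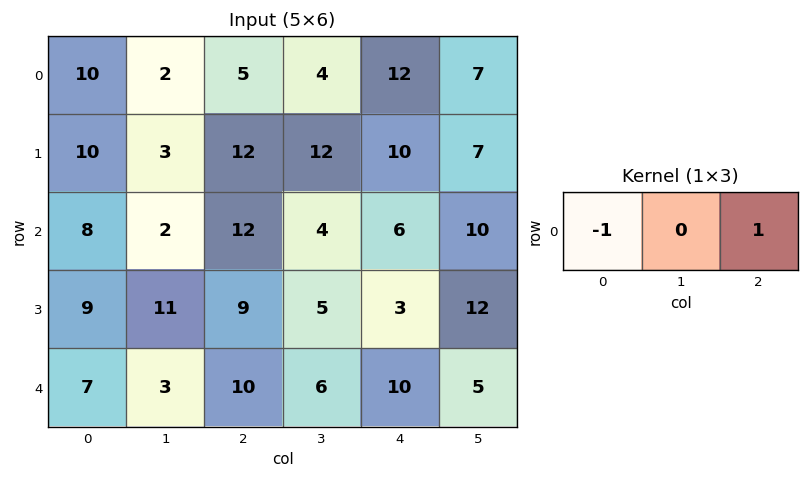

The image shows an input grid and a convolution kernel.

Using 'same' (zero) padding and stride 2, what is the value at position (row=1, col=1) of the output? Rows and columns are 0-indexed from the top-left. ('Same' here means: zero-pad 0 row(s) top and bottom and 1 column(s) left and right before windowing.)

The receptive field on the zero-padded input at this output position is [2 12 4]. Elementwise product with the kernel and sum: 2·-1 + 4·1.

2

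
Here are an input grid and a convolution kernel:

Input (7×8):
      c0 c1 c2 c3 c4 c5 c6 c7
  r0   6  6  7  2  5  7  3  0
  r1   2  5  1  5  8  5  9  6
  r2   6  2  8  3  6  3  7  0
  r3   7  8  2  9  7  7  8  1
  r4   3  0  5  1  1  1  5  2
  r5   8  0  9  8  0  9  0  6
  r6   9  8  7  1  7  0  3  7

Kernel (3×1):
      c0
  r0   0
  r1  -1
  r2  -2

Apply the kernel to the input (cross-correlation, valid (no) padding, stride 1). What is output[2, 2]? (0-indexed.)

-12

The receptive field on the input at this output position is [8 / 2 / 5]. Elementwise product with the kernel and sum: 2·-1 + 5·-2.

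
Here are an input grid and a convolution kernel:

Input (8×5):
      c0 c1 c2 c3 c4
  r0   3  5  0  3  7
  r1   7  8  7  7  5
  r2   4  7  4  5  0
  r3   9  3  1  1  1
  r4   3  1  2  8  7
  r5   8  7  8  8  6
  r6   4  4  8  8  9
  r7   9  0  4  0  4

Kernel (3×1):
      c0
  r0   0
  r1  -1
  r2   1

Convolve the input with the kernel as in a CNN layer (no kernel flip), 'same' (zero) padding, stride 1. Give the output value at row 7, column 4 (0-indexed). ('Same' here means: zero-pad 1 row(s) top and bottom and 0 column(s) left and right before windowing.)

The receptive field on the zero-padded input at this output position is [9 / 4 / 0]. Elementwise product with the kernel and sum: 4·-1 + 0·1.

-4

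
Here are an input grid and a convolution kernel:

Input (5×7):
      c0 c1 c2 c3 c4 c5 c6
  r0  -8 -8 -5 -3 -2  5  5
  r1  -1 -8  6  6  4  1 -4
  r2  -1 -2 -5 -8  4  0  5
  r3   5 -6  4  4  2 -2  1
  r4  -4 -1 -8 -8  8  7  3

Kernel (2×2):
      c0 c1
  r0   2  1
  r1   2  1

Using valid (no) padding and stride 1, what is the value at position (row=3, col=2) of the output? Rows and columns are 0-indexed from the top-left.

-12

The receptive field on the input at this output position is [4 4 / -8 -8]. Elementwise product with the kernel and sum: 4·2 + 4·1 + -8·2 + -8·1.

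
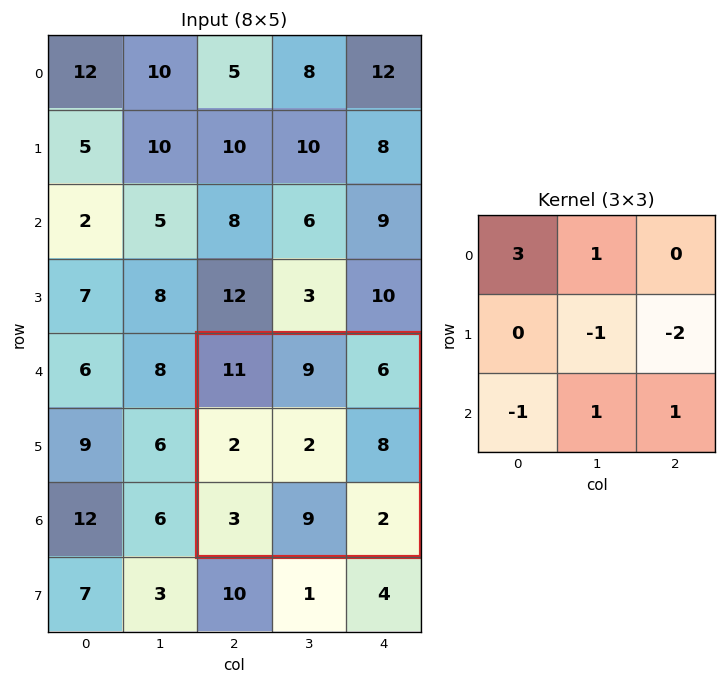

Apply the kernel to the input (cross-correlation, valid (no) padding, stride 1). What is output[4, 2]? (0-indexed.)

32

The receptive field on the input at this output position is [11 9 6 / 2 2 8 / 3 9 2]. Elementwise product with the kernel and sum: 11·3 + 9·1 + 2·-1 + 8·-2 + 3·-1 + 9·1 + 2·1.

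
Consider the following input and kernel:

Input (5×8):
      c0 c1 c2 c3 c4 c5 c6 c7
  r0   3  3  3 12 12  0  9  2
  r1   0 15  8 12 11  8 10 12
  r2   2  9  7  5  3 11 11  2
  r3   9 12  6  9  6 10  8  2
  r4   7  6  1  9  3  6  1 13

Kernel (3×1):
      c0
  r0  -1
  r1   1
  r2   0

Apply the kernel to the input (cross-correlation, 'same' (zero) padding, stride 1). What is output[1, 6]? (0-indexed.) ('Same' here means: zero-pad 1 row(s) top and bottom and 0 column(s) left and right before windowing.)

The receptive field on the zero-padded input at this output position is [9 / 10 / 11]. Elementwise product with the kernel and sum: 9·-1 + 10·1.

1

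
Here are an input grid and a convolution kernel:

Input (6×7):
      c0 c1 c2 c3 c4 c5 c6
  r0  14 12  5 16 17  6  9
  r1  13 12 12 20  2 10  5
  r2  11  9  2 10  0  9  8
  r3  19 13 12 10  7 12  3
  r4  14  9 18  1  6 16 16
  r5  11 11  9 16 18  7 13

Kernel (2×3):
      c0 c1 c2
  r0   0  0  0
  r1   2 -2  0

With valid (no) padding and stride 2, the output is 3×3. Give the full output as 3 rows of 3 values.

2 -16 -16
12 4 -10
0 -14 22

Output[0,0]: The receptive field on the input at this output position is [14 12 5 / 13 12 12]. Elementwise product with the kernel and sum: 13·2 + 12·-2.
Output[0,1]: The receptive field on the input at this output position is [5 16 17 / 12 20 2]. Elementwise product with the kernel and sum: 12·2 + 20·-2.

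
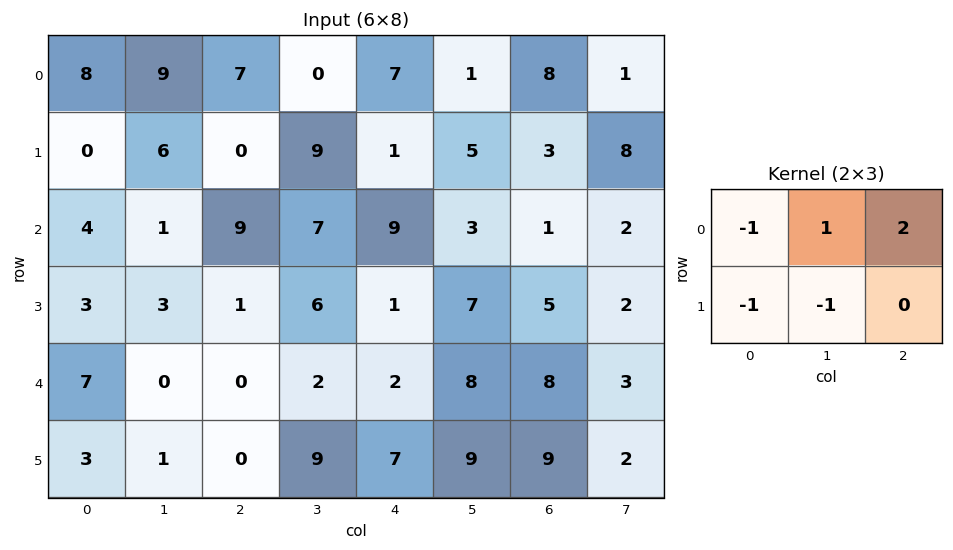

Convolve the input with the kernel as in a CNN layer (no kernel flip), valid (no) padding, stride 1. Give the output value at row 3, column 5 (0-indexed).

-14

The receptive field on the input at this output position is [7 5 2 / 8 8 3]. Elementwise product with the kernel and sum: 7·-1 + 5·1 + 2·2 + 8·-1 + 8·-1.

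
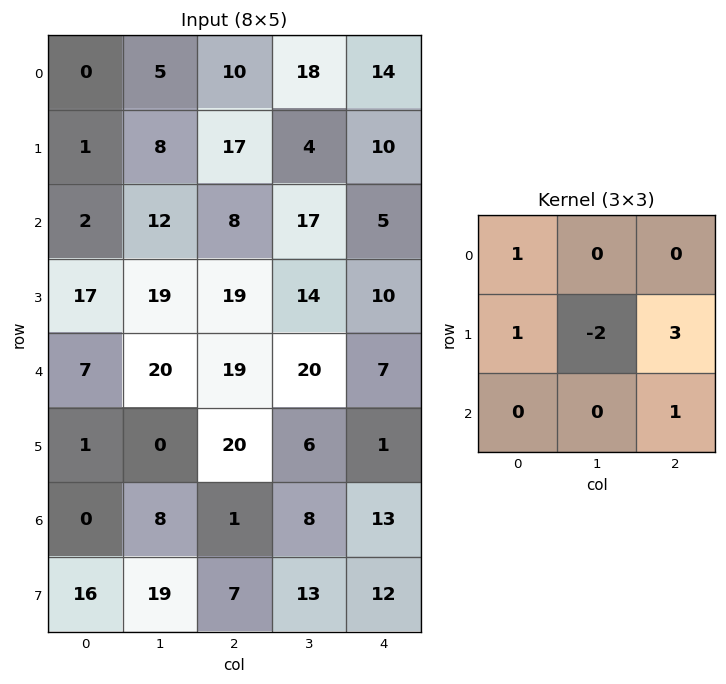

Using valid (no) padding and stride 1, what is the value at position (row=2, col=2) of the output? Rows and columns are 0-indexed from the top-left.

36

The receptive field on the input at this output position is [8 17 5 / 19 14 10 / 19 20 7]. Elementwise product with the kernel and sum: 8·1 + 19·1 + 14·-2 + 10·3 + 7·1.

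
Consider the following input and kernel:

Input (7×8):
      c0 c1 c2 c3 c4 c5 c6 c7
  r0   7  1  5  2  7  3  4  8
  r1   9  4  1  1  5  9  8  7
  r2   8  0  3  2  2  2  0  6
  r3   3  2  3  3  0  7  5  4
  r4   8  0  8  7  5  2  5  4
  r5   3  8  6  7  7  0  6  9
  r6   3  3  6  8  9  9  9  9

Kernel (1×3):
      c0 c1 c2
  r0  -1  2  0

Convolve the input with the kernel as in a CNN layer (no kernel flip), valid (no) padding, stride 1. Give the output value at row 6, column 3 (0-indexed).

10

The receptive field on the input at this output position is [8 9 9]. Elementwise product with the kernel and sum: 8·-1 + 9·2.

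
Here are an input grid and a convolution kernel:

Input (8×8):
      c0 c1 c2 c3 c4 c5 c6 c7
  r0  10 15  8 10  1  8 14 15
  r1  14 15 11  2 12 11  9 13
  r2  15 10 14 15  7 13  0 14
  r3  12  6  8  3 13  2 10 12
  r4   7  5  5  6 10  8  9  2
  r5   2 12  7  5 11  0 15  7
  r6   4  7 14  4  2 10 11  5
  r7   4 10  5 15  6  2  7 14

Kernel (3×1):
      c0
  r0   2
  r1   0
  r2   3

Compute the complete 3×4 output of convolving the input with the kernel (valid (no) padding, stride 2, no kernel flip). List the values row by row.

Output[0,0]: The receptive field on the input at this output position is [10 / 14 / 15]. Elementwise product with the kernel and sum: 10·2 + 15·3.

65 58 23 28
51 43 44 27
26 52 26 51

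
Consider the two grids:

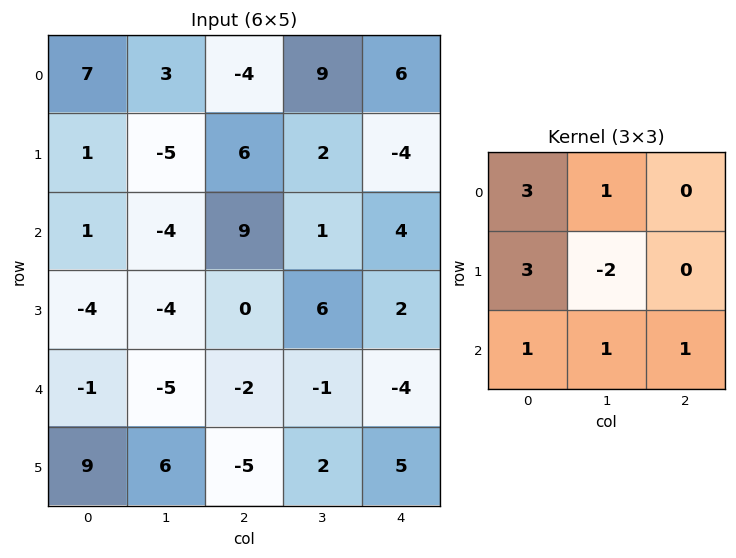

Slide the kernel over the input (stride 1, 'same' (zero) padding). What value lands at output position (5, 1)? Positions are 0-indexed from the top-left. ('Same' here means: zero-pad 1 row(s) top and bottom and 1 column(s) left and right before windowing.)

The receptive field on the zero-padded input at this output position is [-1 -5 -2 / 9 6 -5 / 0 0 0]. Elementwise product with the kernel and sum: -1·3 + -5·1 + 9·3 + 6·-2 + 0·1 + 0·1 + 0·1.

7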